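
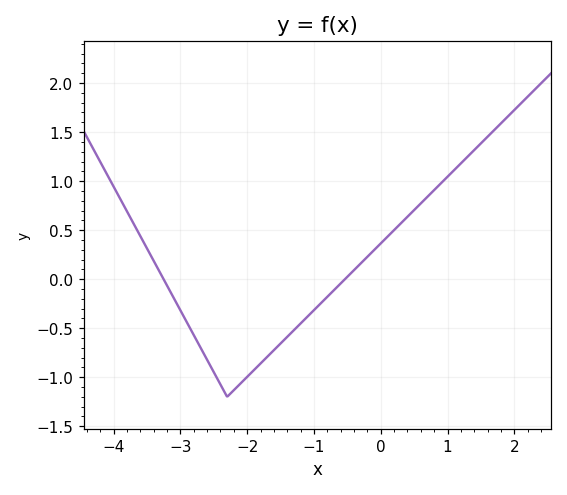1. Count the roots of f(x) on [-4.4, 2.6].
2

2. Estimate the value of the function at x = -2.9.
-0.45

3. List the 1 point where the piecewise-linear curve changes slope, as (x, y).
(-2.3, -1.2)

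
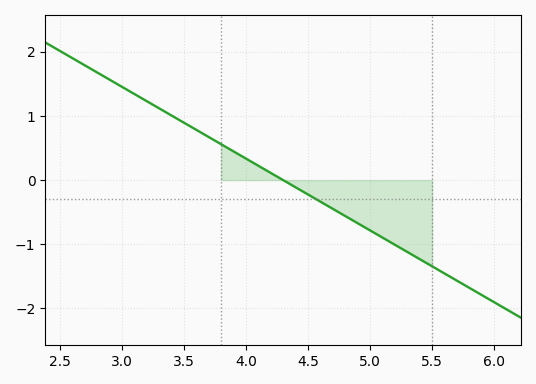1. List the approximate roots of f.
4.3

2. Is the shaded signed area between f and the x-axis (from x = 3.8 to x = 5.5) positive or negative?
negative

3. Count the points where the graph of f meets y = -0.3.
1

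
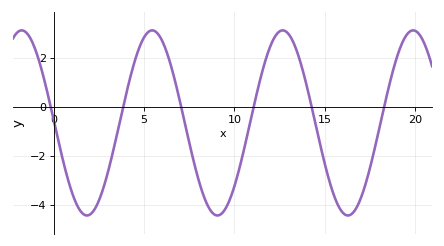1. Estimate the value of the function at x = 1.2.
-3.8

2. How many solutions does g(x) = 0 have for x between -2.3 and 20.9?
6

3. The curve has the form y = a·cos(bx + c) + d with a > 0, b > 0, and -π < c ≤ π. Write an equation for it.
y = 3.77cos(0.87x + 1.5) - 0.65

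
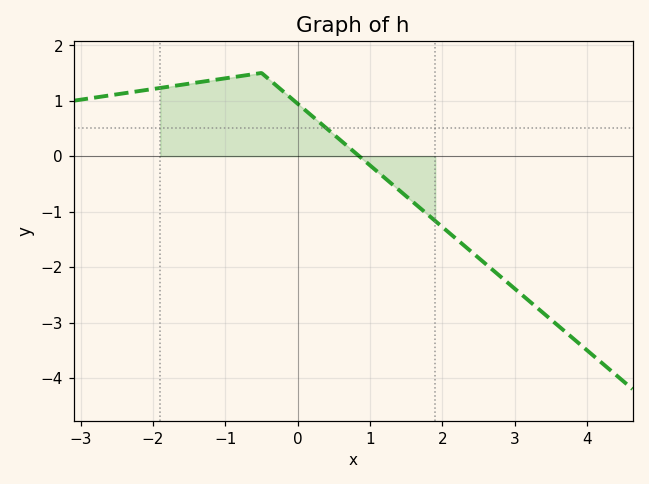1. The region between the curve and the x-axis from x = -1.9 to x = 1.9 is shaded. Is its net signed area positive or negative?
positive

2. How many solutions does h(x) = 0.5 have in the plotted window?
1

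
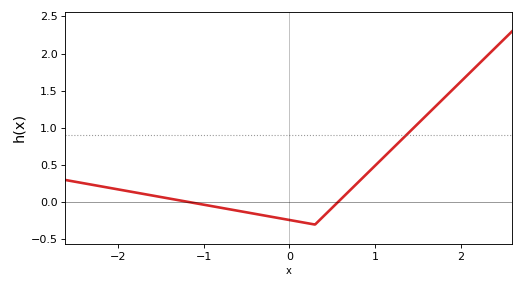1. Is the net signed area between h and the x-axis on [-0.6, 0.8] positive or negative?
negative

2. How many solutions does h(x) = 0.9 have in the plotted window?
1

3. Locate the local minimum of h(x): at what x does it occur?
0.3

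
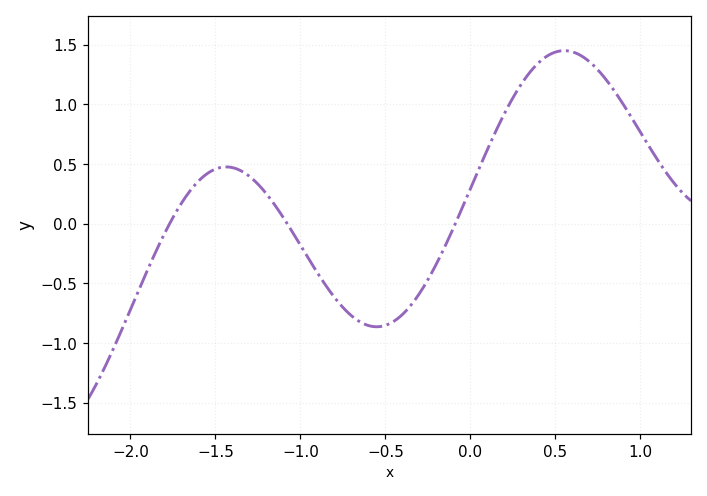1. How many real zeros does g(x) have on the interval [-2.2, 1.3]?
3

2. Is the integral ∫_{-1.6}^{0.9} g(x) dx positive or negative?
positive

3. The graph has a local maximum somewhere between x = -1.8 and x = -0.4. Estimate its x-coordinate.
-1.44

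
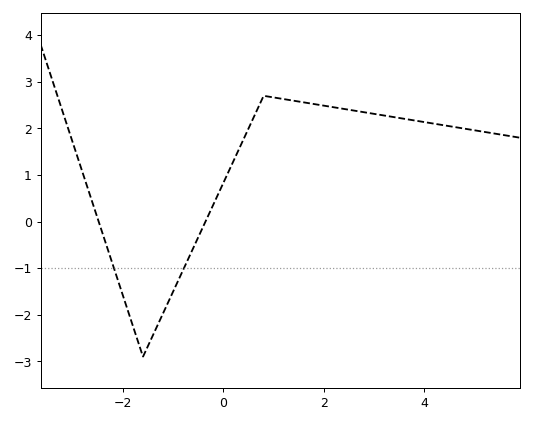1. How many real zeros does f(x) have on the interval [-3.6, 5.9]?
2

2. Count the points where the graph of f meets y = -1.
2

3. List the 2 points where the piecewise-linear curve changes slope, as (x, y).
(-1.6, -2.9); (0.8, 2.7)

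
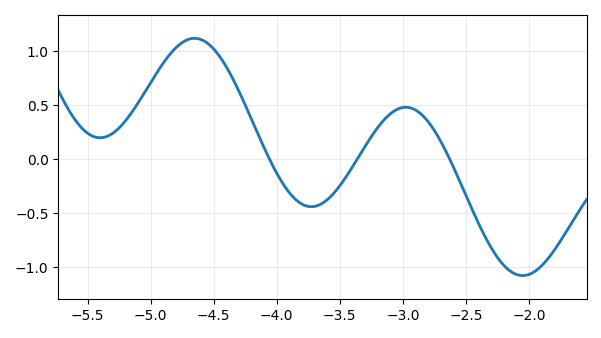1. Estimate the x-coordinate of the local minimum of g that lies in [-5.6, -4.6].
-5.4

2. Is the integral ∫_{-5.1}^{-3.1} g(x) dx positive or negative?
positive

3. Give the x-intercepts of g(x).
-4.1, -3.4, -2.6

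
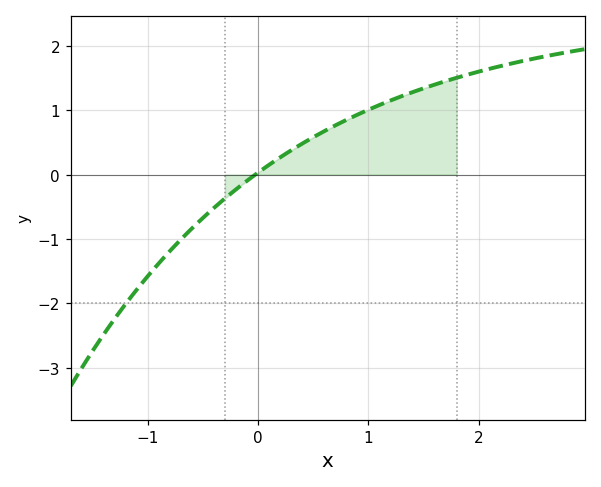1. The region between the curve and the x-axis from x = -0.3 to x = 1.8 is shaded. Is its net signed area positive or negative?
positive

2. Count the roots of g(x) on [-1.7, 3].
1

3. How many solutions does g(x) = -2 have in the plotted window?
1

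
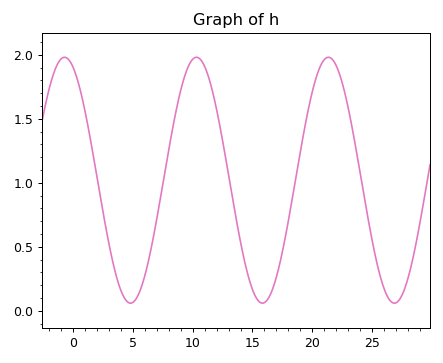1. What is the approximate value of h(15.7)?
0.05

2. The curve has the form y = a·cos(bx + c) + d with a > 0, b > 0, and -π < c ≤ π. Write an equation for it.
y = 0.96cos(0.57x + 0.4) + 1.02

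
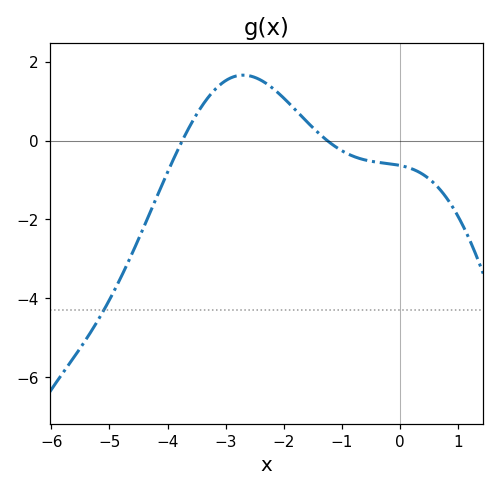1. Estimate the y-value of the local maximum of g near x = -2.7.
1.6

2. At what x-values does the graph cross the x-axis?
-3.7, -1.2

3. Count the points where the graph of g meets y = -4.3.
1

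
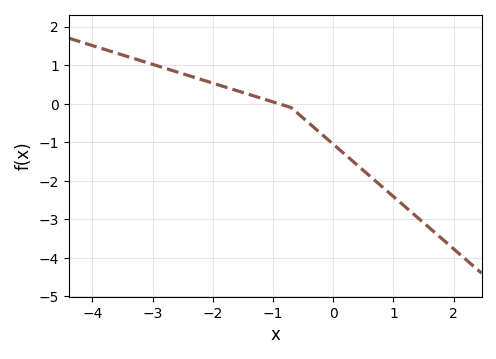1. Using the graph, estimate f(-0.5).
-0.4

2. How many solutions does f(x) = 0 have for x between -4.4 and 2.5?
1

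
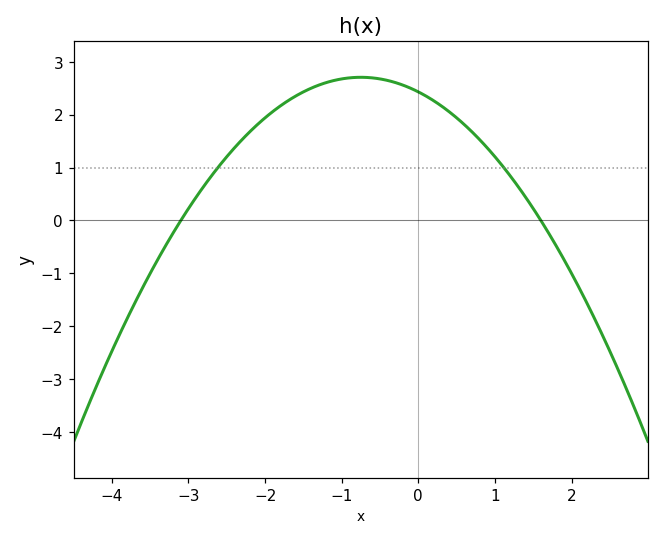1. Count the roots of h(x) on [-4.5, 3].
2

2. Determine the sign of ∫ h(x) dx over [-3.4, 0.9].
positive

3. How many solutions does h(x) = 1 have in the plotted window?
2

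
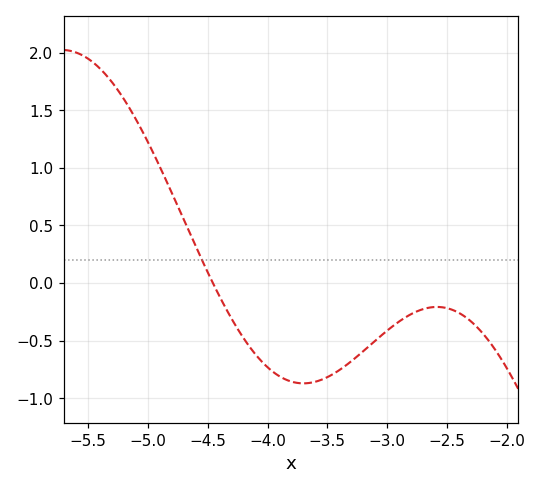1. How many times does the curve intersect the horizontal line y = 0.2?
1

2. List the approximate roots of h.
-4.5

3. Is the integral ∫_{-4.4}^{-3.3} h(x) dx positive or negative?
negative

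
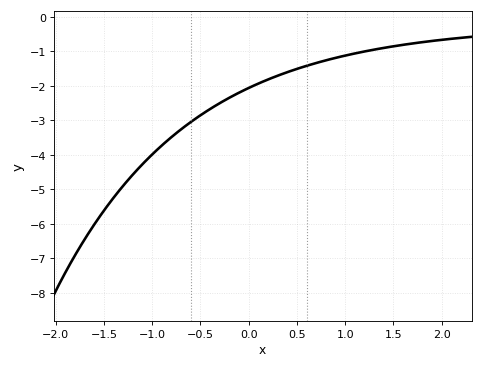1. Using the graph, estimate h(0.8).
-1.26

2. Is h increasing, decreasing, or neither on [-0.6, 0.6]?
increasing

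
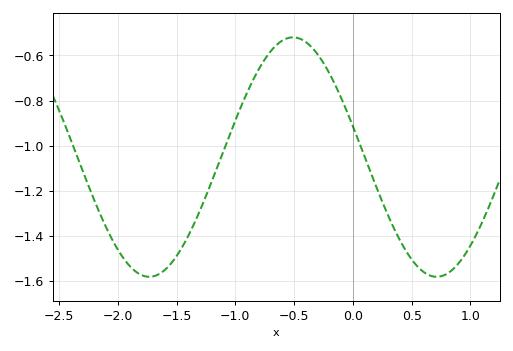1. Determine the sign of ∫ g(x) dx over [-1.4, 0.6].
negative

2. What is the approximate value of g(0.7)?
-1.58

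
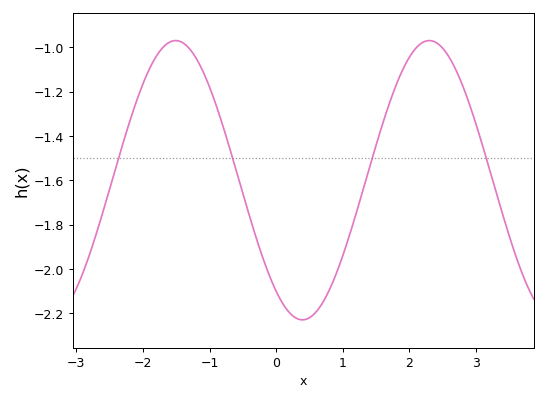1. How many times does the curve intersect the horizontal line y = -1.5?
4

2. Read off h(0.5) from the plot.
-2.22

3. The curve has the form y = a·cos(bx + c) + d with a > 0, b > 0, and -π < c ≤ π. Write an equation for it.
y = 0.63cos(1.65x + 2.49) - 1.6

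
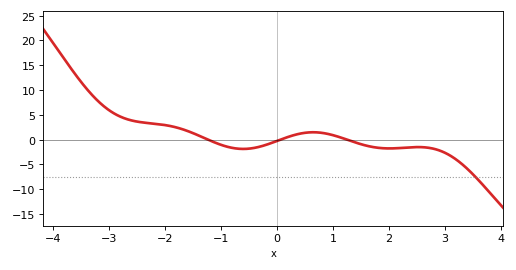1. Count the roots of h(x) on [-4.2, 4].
3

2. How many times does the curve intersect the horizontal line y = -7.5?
1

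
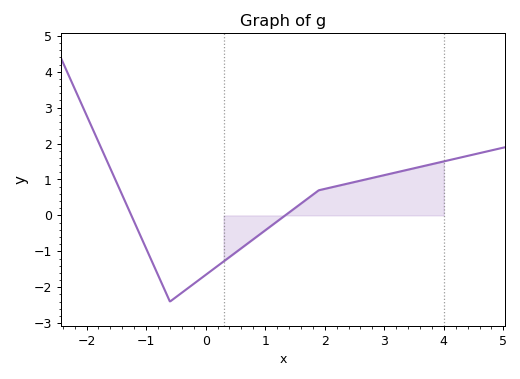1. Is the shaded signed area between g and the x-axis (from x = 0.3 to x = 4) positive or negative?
positive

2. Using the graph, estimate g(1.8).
0.6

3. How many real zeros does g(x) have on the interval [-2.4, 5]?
2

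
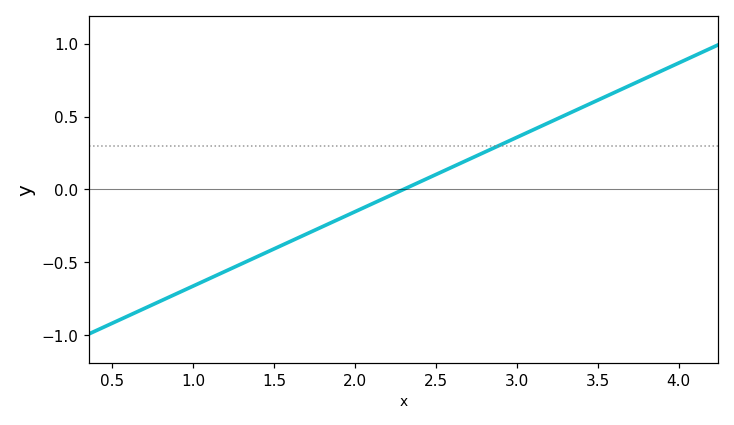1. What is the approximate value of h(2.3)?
0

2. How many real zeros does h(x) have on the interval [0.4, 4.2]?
1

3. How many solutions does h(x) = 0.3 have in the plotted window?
1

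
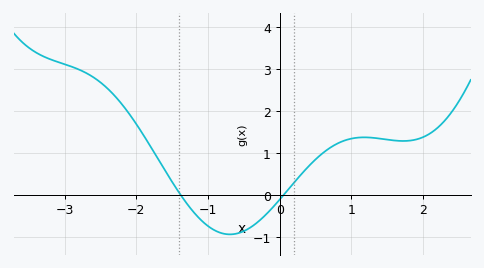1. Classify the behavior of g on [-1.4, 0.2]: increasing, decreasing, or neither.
neither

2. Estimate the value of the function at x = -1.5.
0.3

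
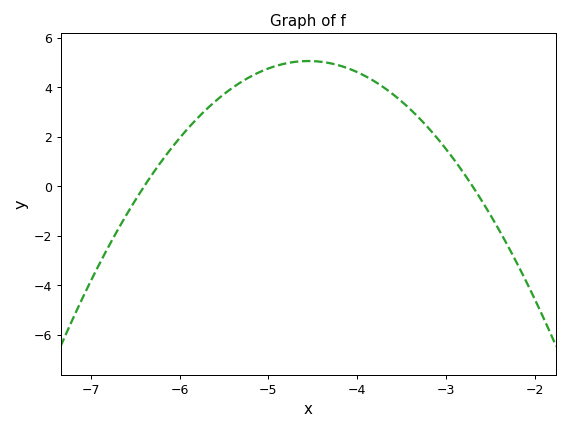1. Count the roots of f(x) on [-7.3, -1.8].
2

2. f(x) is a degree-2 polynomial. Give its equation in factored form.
y = -1.48(x + 6.4)(x + 2.7)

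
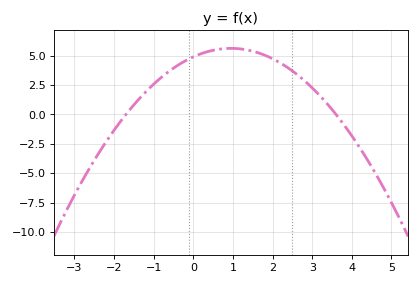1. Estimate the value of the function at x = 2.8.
2.8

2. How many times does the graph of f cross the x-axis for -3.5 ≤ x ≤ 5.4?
2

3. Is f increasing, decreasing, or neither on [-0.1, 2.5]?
neither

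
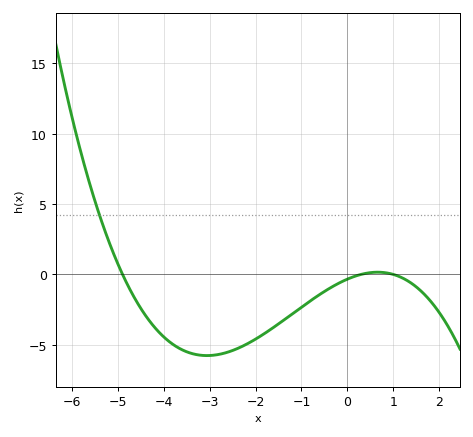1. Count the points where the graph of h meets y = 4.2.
1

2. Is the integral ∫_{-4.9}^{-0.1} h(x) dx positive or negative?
negative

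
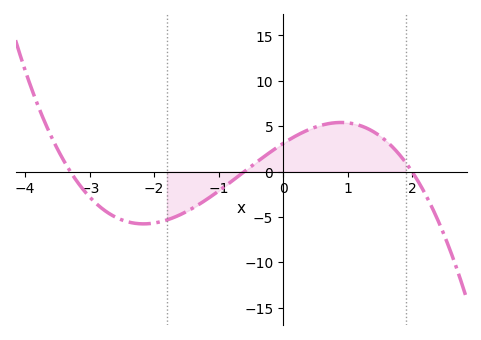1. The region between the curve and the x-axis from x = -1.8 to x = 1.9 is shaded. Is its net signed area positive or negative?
positive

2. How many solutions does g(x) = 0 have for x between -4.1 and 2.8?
3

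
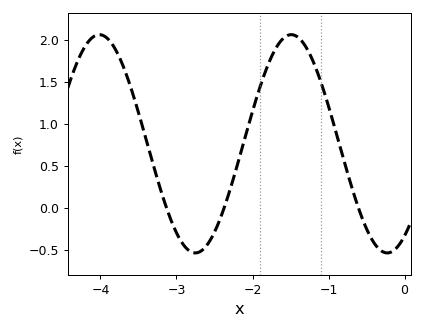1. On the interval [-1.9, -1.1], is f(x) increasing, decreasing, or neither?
neither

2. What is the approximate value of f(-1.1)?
1.5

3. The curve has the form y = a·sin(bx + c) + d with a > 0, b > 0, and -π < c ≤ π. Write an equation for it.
y = 1.3sin(2.5x - 1) + 0.76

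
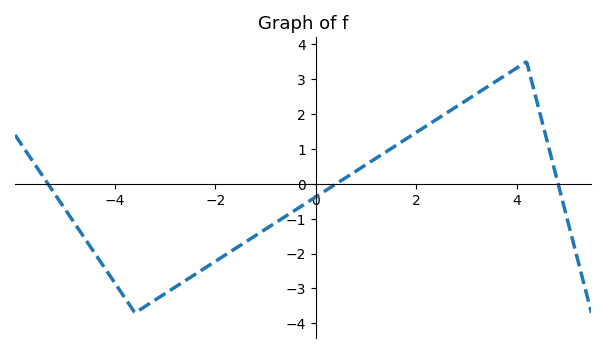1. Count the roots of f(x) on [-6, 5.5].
3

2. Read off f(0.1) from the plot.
-0.285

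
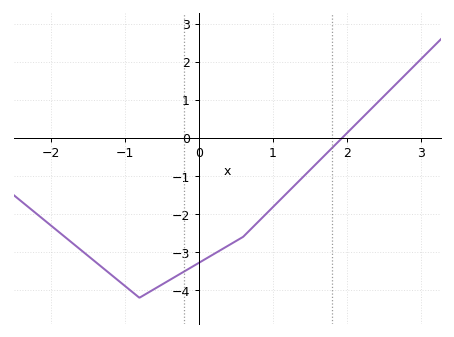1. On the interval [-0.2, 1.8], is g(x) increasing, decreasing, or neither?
increasing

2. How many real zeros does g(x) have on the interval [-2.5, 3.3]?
1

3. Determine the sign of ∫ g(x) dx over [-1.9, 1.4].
negative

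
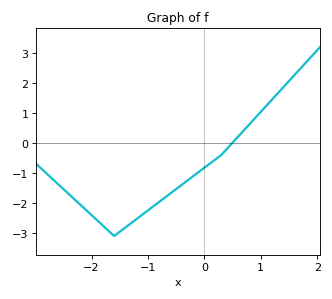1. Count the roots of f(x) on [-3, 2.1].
1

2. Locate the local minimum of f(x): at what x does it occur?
-1.6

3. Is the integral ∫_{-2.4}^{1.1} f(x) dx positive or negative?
negative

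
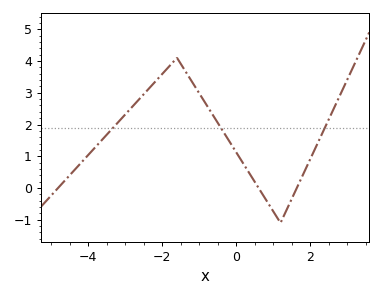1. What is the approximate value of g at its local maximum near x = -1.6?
4.1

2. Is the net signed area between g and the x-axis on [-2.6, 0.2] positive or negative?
positive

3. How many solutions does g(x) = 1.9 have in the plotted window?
3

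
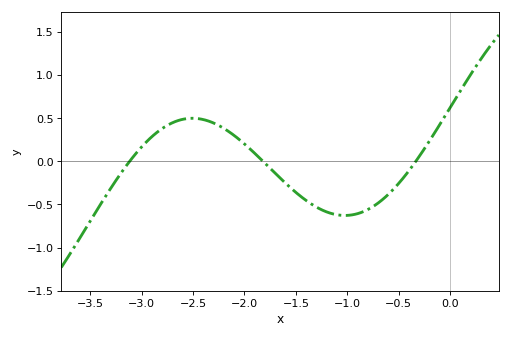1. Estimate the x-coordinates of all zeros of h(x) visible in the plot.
-3.1, -1.8, -0.3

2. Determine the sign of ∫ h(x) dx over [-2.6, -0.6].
negative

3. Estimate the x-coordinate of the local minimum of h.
-1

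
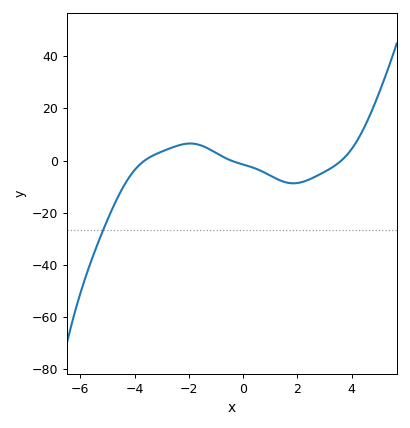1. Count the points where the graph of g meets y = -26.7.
1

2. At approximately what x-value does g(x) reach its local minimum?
1.85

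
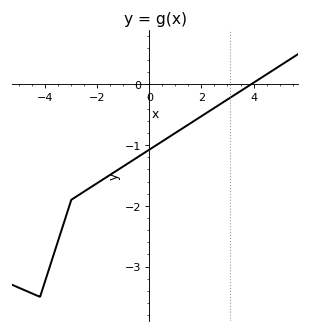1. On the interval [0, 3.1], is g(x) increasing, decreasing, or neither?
increasing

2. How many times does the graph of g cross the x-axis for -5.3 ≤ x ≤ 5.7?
1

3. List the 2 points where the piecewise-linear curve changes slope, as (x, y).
(-4.2, -3.5); (-3, -1.9)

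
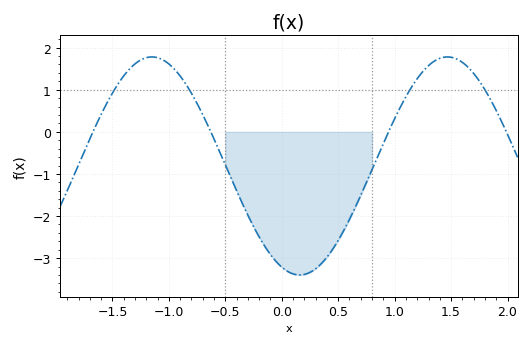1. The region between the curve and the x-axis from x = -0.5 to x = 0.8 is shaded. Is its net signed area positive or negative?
negative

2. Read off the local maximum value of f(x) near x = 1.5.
1.78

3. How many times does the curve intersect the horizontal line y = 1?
4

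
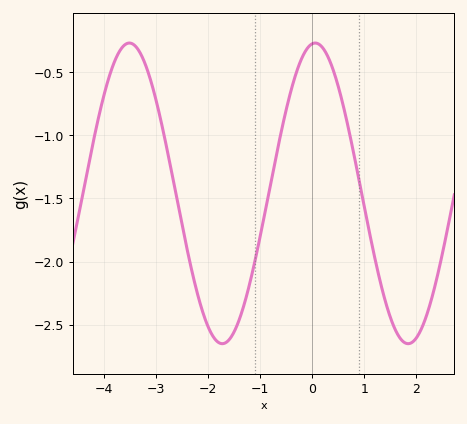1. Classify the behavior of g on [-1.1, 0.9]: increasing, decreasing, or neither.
neither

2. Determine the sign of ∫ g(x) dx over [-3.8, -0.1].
negative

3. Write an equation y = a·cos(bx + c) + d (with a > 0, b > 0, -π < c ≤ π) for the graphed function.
y = 1.19cos(1.8x - 0.1) - 1.46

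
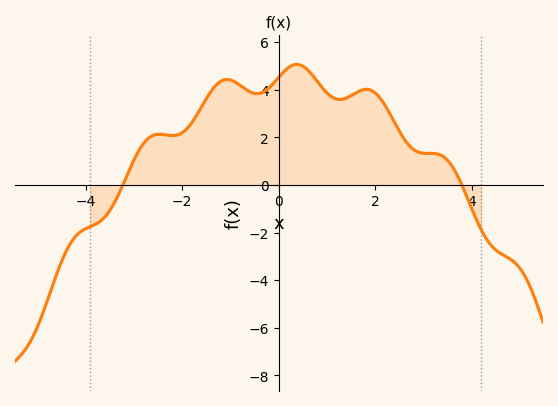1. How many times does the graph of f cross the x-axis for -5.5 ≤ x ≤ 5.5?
2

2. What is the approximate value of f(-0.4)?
3.85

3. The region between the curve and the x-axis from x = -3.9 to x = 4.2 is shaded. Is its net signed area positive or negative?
positive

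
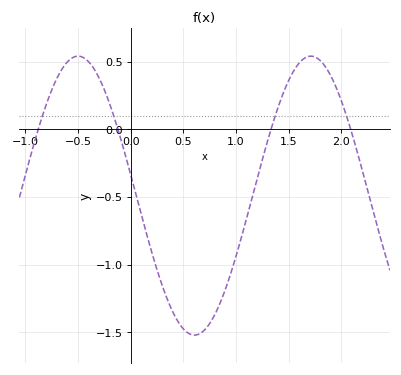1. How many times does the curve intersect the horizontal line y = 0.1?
4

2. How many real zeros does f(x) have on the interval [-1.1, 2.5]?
4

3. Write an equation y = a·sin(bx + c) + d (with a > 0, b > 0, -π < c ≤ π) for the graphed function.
y = 1.03sin(2.8x + 3) - 0.49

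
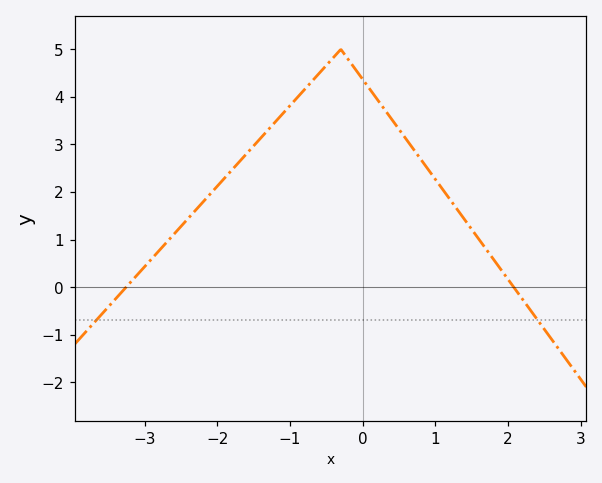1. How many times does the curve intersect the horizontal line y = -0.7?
2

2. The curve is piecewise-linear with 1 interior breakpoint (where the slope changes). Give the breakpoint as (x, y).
(-0.3, 5)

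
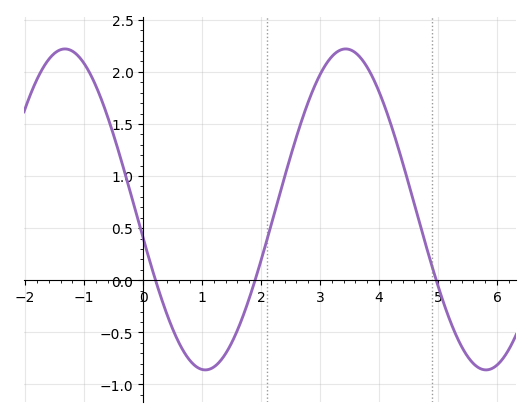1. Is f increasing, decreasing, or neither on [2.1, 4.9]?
neither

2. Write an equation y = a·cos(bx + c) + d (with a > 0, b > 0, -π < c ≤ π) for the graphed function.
y = 1.54cos(1.3x + 1.8) + 0.68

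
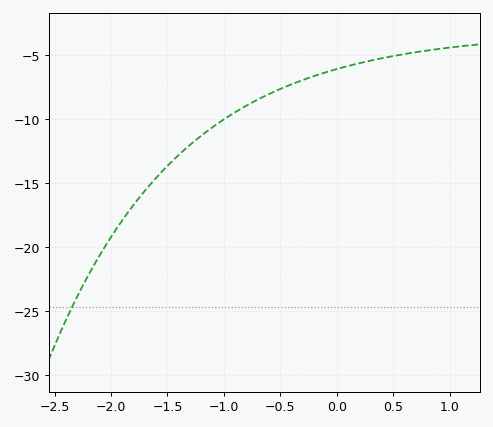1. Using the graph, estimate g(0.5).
-5.11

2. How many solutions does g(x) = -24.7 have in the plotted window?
1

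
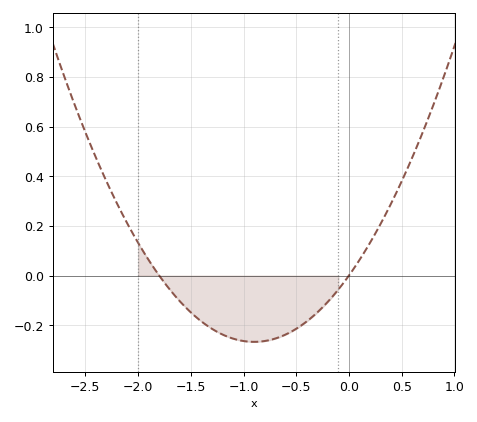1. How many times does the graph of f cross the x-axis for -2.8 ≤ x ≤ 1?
2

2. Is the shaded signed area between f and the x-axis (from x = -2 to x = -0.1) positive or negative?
negative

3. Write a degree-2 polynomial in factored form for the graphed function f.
y = 0.33(x + 1.8)(x - 0)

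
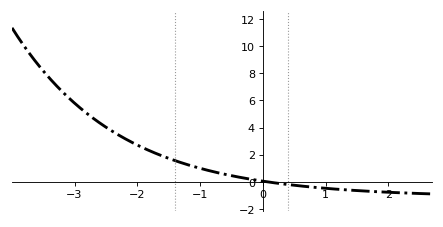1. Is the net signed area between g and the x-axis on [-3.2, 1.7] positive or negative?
positive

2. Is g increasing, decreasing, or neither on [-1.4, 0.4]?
decreasing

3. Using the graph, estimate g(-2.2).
3.19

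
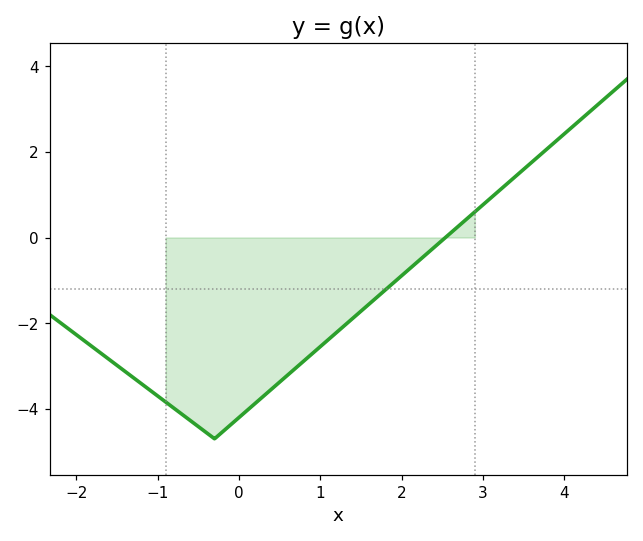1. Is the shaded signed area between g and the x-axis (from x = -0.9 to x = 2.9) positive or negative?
negative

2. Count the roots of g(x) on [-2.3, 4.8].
1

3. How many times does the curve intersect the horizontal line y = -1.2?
1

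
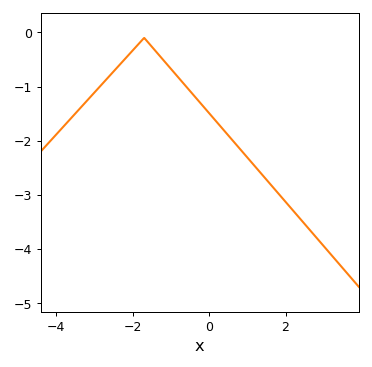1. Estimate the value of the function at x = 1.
-2.31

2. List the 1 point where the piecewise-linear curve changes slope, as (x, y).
(-1.7, -0.1)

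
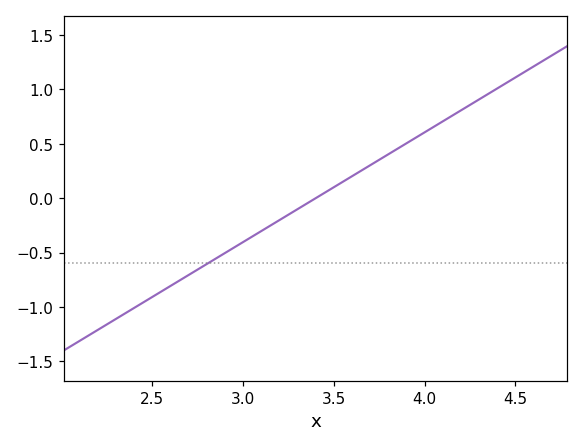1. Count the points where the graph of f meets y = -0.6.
1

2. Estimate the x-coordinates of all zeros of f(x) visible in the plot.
3.4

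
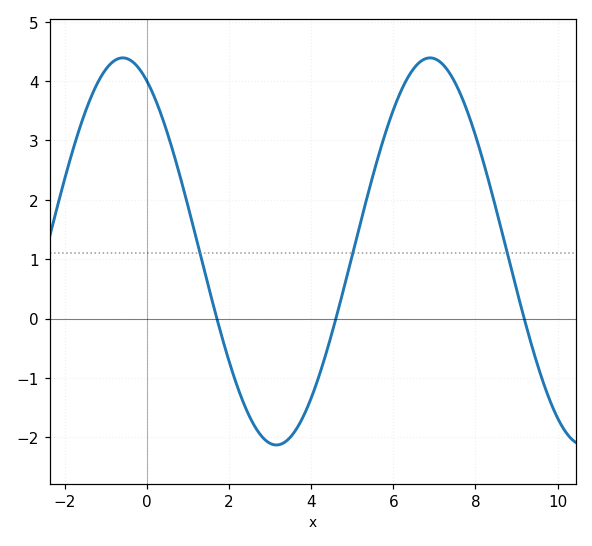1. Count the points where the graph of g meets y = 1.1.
3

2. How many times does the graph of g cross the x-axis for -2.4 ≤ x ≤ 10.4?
3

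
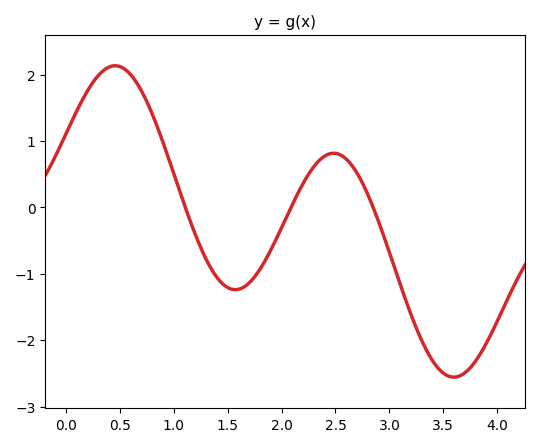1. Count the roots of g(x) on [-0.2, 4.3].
3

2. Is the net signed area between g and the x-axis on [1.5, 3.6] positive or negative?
negative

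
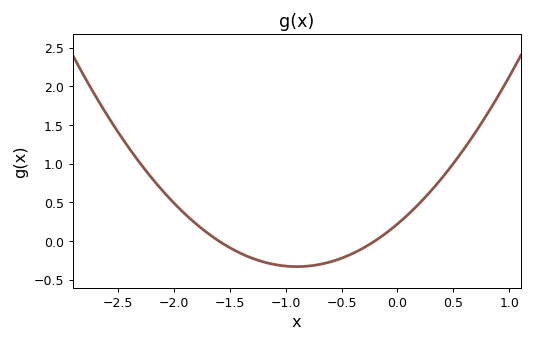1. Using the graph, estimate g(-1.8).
0.218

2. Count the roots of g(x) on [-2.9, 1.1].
2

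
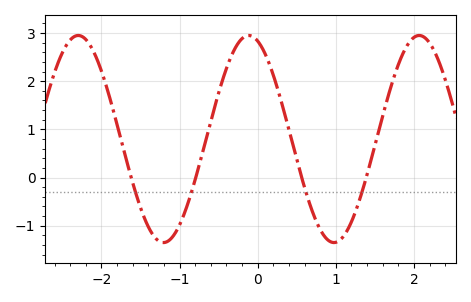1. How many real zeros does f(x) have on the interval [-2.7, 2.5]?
4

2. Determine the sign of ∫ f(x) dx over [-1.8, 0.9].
positive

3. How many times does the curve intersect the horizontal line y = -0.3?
4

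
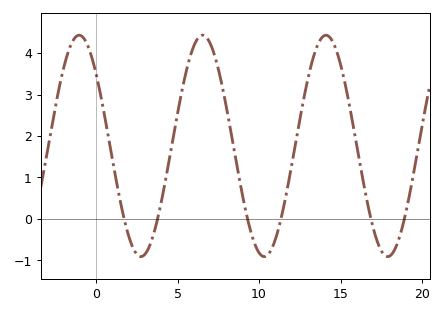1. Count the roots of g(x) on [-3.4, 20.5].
6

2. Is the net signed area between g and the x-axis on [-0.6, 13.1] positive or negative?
positive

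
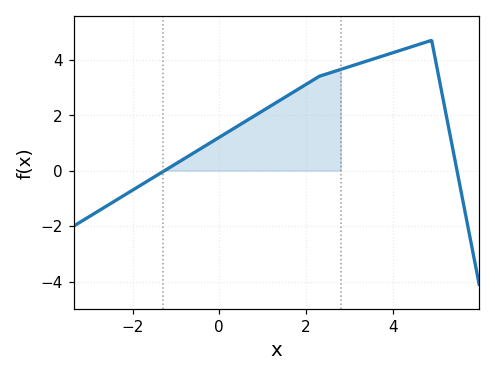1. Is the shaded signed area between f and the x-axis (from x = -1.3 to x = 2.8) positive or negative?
positive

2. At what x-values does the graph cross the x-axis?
-1.2, 5.4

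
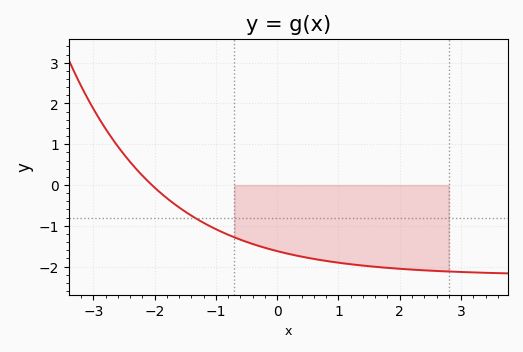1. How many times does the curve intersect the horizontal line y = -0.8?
1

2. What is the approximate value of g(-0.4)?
-1.4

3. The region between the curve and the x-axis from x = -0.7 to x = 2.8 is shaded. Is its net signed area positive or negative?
negative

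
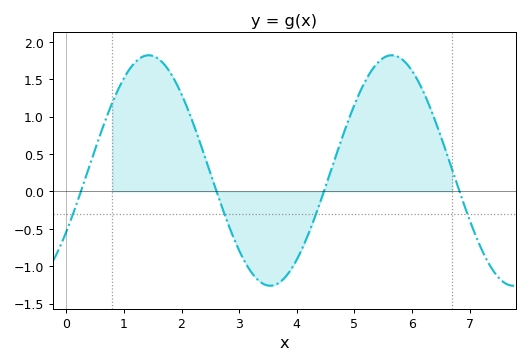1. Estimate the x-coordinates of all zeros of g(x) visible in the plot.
0.2, 2.6, 4.4, 6.8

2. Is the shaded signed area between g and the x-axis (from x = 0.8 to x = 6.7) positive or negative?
positive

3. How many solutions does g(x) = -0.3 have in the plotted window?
4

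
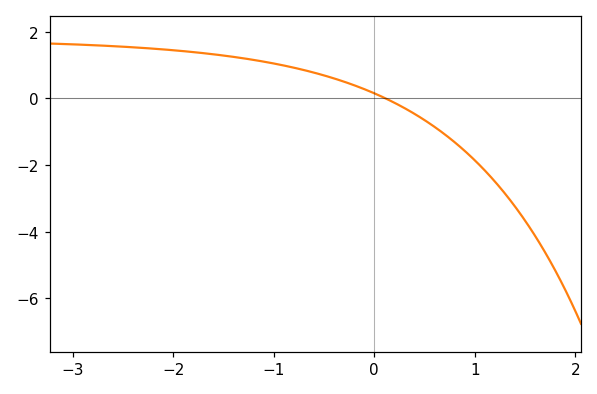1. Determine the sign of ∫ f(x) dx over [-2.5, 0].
positive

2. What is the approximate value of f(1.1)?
-2.16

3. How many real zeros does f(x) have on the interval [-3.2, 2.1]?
1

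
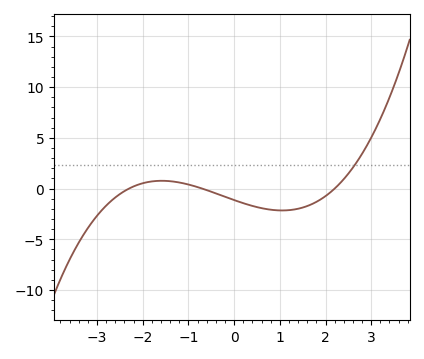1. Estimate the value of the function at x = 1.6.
-1.72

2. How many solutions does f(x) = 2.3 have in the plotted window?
1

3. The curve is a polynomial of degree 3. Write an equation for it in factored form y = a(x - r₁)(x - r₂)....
y = 0.32(x + 2.3)(x + 0.7)(x - 2.2)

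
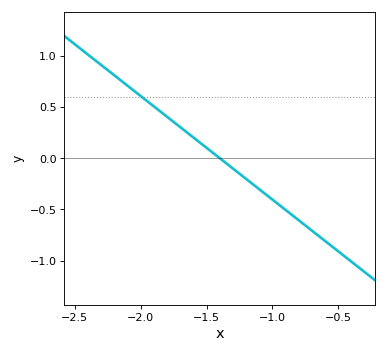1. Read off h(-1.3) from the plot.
-0.101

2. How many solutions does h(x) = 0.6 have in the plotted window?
1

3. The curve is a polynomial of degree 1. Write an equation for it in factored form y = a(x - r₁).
y = -1.01(x + 1.4)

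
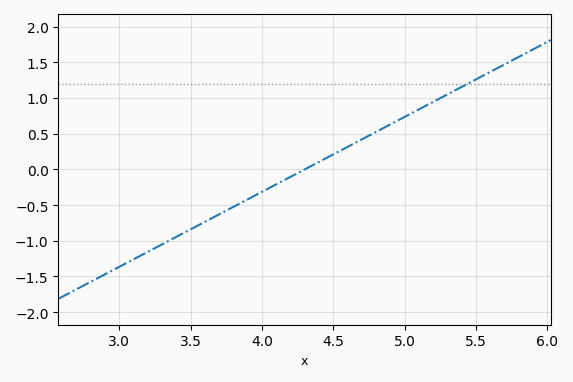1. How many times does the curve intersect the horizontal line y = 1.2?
1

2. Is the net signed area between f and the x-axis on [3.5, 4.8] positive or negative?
negative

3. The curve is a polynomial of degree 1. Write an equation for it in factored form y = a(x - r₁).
y = 1.05(x - 4.3)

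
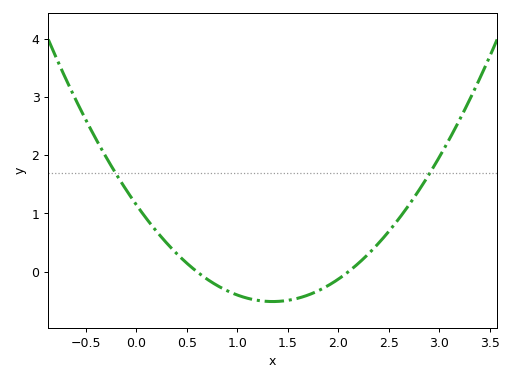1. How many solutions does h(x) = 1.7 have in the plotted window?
2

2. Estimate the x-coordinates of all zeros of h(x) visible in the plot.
0.6, 2.1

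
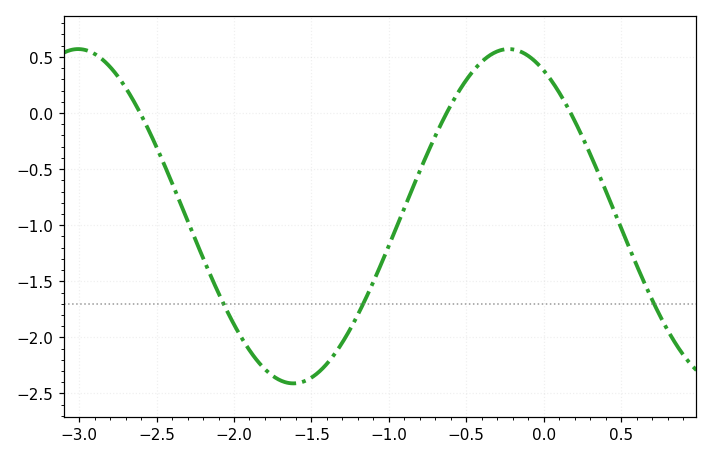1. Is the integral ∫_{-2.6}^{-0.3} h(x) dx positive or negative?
negative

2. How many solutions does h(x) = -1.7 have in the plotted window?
3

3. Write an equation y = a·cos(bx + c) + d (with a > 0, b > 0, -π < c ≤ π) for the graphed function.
y = 1.49cos(2.3x + 0.51) - 0.92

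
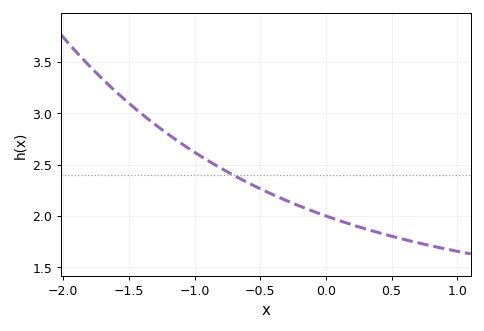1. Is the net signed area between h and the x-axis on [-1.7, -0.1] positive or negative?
positive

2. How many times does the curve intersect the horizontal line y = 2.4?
1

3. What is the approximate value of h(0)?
2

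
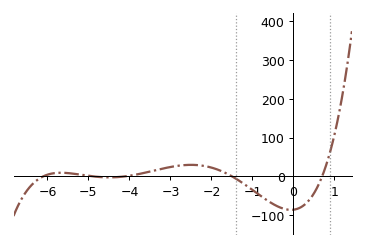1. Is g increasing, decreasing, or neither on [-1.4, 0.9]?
neither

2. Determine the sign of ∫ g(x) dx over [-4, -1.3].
positive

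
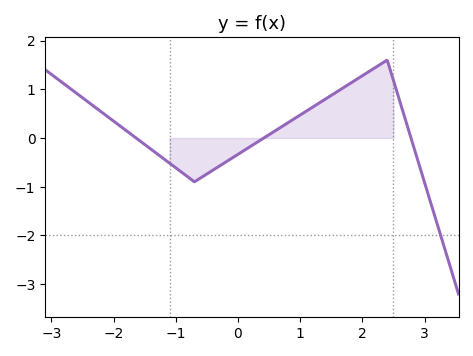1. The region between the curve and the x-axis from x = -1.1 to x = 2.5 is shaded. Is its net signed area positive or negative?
positive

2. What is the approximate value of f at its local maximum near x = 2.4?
1.6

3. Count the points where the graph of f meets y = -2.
1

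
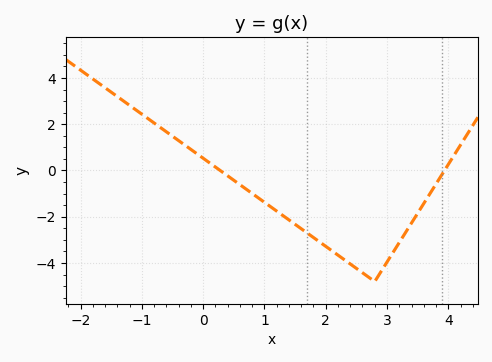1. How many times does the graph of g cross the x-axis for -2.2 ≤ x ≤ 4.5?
2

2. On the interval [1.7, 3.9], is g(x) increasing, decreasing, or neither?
neither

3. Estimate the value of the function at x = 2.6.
-4.4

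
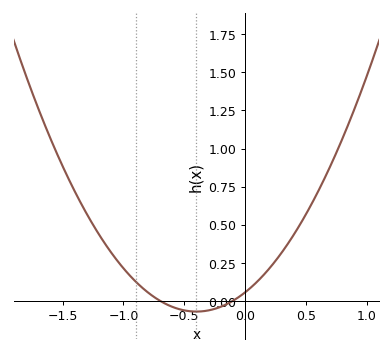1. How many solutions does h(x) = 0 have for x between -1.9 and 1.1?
2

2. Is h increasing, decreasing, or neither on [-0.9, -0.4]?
decreasing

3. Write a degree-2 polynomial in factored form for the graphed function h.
y = 0.79(x + 0.7)(x + 0.1)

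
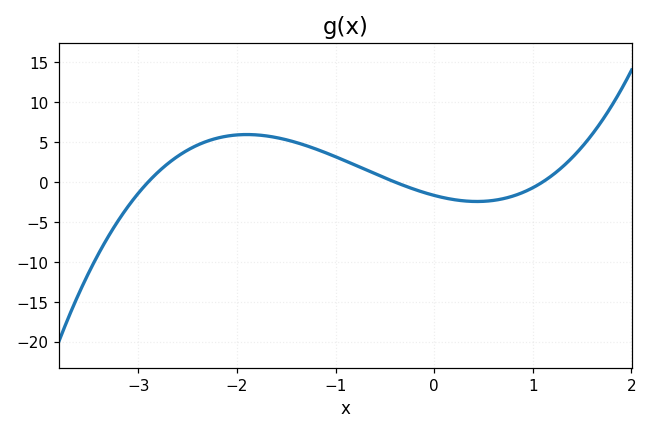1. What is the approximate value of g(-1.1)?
3.5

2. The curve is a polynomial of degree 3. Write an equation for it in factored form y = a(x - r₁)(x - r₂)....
y = 1.32(x + 2.9)(x + 0.4)(x - 1.1)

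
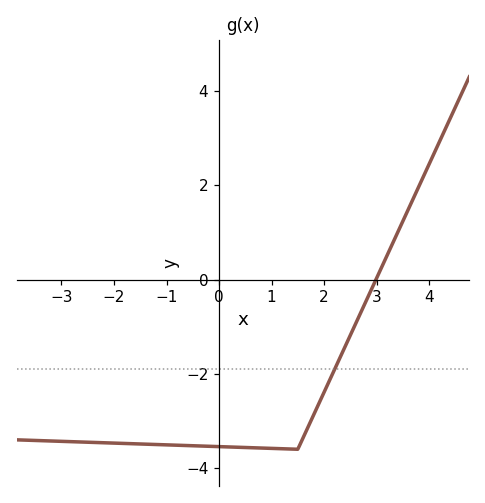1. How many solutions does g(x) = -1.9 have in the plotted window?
1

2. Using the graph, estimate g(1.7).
-3.12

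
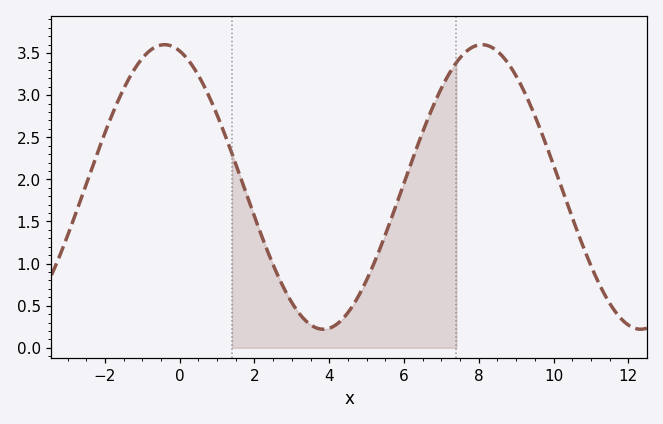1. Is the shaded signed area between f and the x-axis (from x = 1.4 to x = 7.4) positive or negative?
positive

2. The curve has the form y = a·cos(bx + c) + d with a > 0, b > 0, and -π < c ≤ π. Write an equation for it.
y = 1.69cos(0.74x + 0.3) + 1.91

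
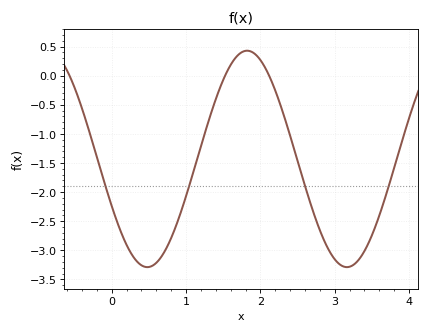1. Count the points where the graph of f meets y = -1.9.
4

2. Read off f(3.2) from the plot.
-3.3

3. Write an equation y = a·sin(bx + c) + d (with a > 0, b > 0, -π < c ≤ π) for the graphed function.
y = 1.86sin(2.3x - 2.7) - 1.43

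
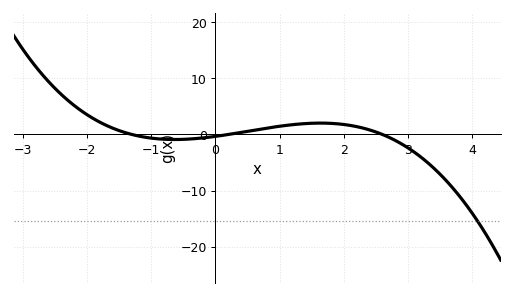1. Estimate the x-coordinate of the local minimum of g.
-0.6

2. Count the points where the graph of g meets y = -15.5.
1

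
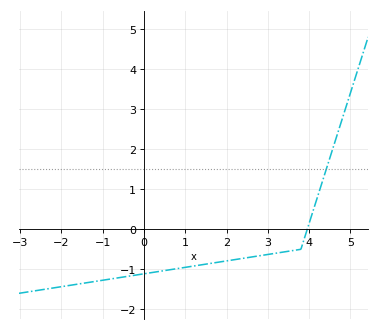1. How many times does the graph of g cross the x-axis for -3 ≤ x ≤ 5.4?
1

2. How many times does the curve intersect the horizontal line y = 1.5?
1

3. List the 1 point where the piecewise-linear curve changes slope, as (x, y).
(3.8, -0.5)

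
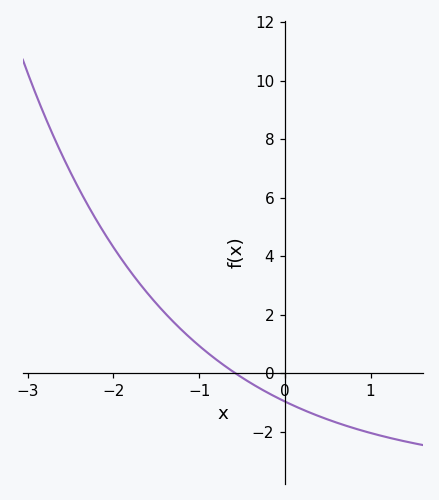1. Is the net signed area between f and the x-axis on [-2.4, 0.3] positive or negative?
positive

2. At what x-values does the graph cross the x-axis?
-0.579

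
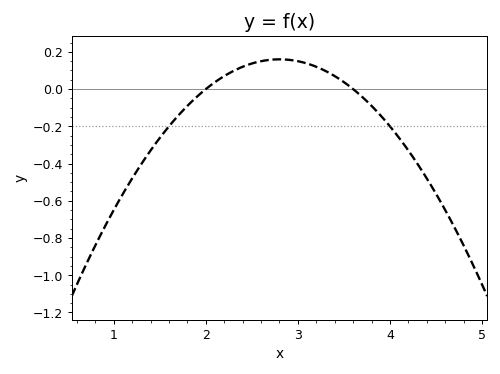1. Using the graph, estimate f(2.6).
0.14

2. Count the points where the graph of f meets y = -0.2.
2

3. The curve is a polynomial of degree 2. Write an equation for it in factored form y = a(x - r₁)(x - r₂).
y = -0.25(x - 2)(x - 3.6)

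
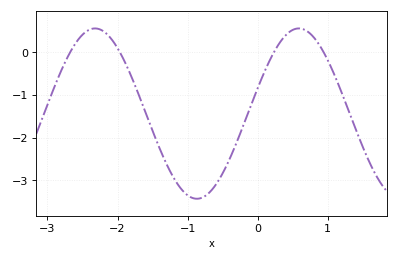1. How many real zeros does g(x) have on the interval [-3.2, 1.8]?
4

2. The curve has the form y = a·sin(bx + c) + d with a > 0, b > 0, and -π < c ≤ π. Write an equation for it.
y = 1.99sin(2.16x + 0.302) - 1.44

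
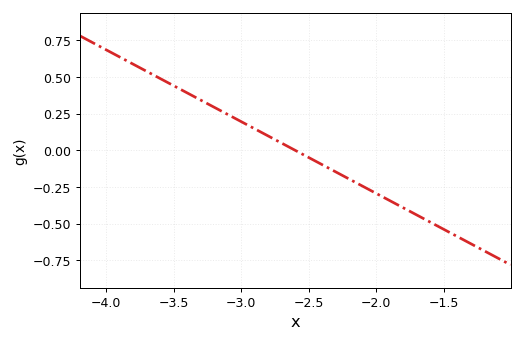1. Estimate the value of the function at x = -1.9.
-0.34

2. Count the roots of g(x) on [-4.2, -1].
1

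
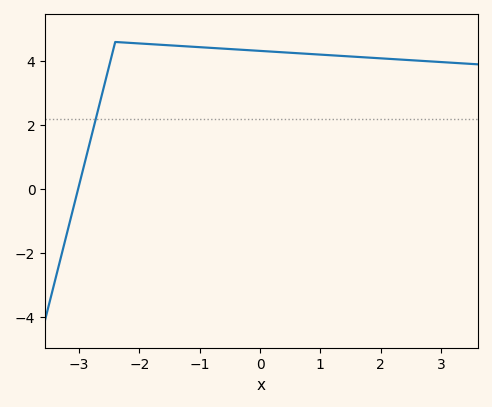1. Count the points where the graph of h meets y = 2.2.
1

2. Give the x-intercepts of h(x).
-3.01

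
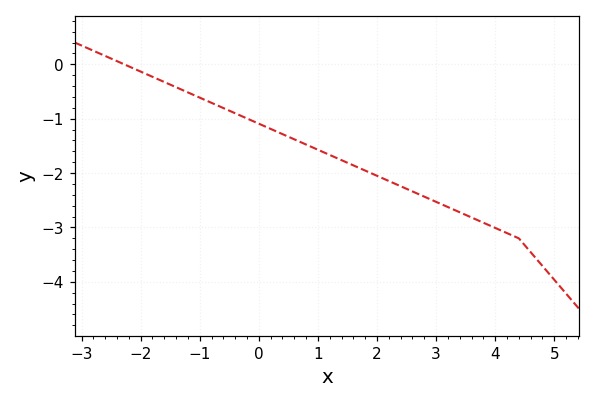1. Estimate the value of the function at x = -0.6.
-0.805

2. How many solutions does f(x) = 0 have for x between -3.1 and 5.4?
1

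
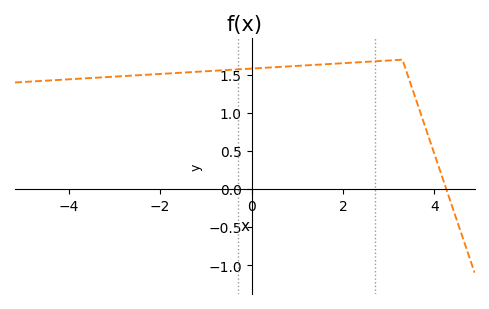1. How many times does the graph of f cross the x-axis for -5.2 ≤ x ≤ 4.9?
1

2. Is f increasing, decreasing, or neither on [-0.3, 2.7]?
increasing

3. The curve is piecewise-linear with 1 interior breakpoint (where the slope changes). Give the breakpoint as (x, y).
(3.3, 1.7)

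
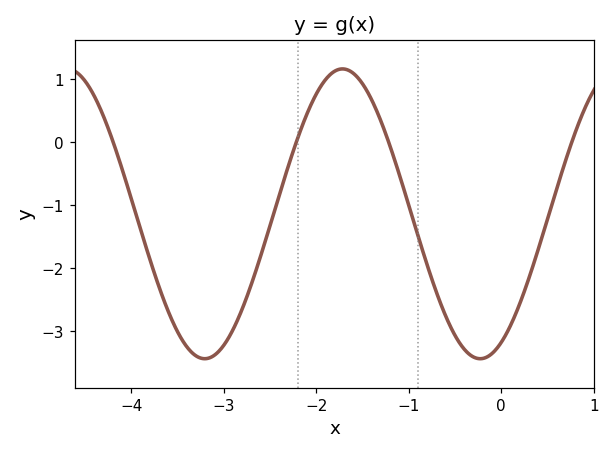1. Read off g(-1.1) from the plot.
-0.5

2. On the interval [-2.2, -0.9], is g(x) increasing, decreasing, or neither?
neither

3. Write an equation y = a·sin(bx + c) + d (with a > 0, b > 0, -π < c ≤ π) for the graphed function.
y = 2.3sin(2.1x - 1.1) - 1.14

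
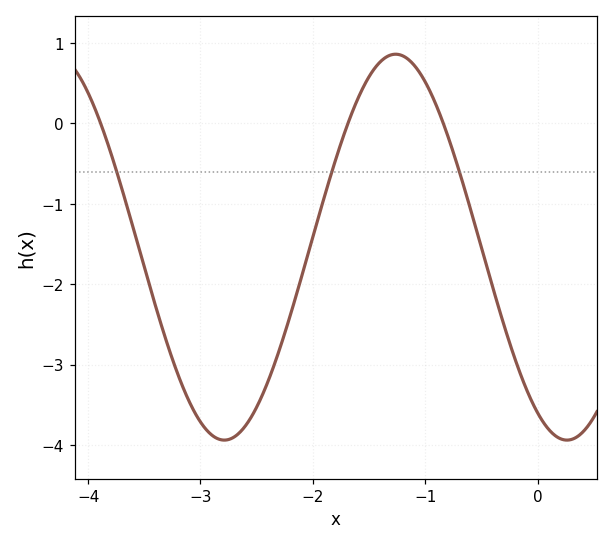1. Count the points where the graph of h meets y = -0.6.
3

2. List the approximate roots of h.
-3.9, -1.7, -0.8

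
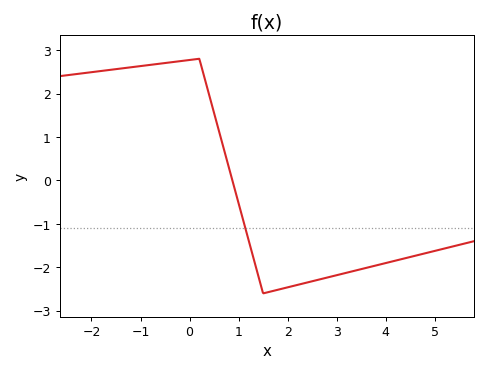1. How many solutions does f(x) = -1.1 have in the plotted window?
1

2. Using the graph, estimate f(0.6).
1.14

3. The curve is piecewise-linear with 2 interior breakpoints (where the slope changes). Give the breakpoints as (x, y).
(0.2, 2.8); (1.5, -2.6)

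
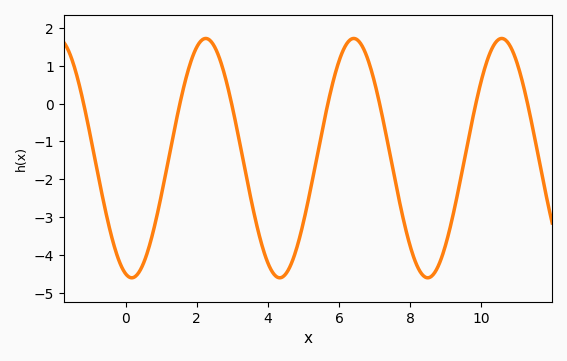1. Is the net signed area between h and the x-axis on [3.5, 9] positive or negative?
negative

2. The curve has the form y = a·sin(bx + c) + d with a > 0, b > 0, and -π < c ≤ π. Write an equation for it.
y = 3.16sin(1.5x - 1.8) - 1.44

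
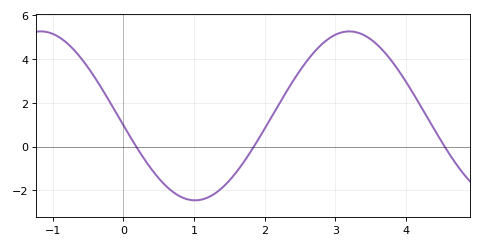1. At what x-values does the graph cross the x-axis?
0.184, 1.85, 4.55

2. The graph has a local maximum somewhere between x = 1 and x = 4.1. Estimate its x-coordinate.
3.2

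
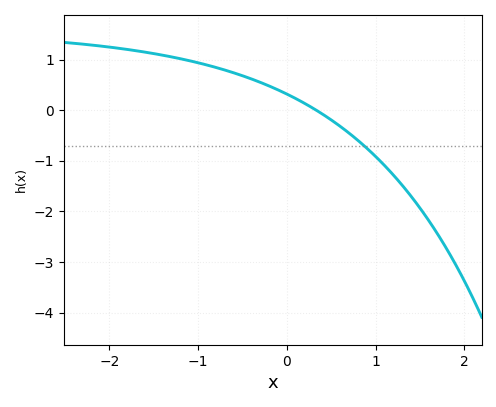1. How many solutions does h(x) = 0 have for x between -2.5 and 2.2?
1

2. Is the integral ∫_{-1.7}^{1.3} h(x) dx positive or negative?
positive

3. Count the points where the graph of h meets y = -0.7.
1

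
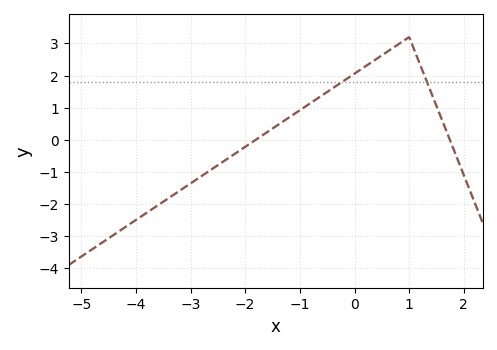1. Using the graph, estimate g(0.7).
2.9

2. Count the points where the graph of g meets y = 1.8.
2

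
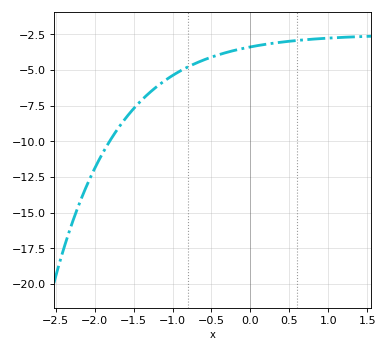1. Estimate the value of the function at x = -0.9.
-5.06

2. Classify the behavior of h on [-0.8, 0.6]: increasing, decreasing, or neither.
increasing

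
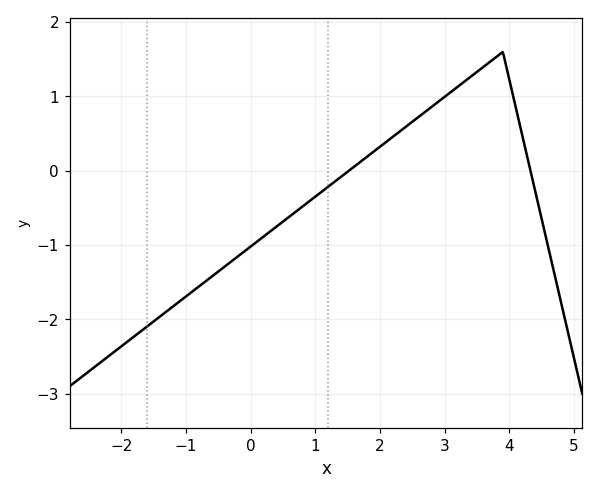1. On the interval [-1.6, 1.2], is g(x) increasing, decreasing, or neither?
increasing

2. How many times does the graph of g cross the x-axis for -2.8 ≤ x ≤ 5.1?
2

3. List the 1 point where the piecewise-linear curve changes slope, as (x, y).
(3.9, 1.6)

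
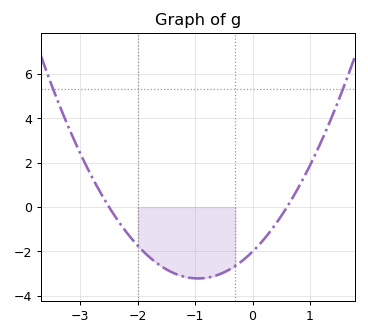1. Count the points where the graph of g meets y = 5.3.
2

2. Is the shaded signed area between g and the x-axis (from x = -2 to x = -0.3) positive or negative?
negative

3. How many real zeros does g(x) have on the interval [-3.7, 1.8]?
2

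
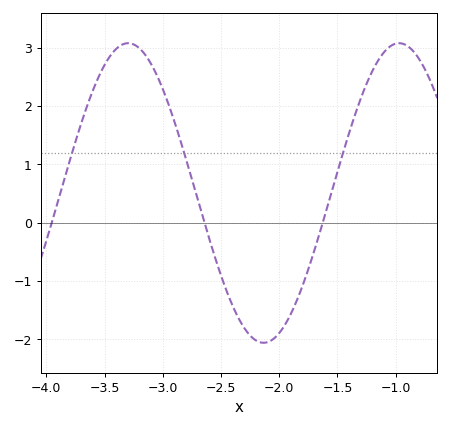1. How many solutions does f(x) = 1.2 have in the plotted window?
3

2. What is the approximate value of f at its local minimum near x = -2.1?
-2.1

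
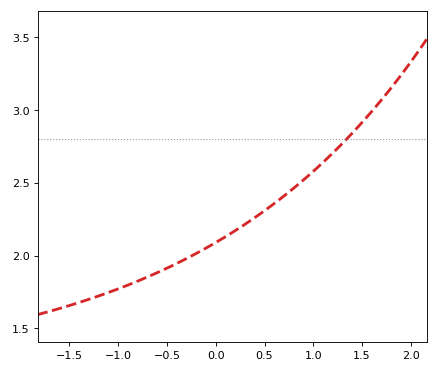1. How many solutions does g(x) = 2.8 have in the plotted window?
1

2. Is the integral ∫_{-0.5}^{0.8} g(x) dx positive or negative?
positive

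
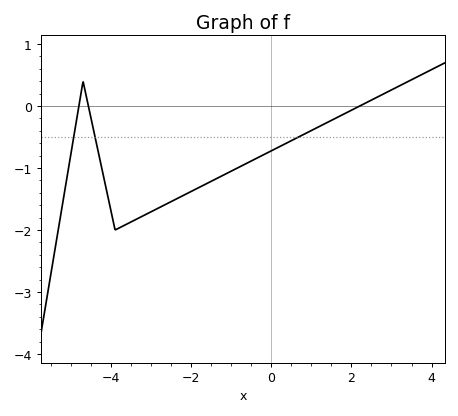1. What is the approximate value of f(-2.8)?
-1.64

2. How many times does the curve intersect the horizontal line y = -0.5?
3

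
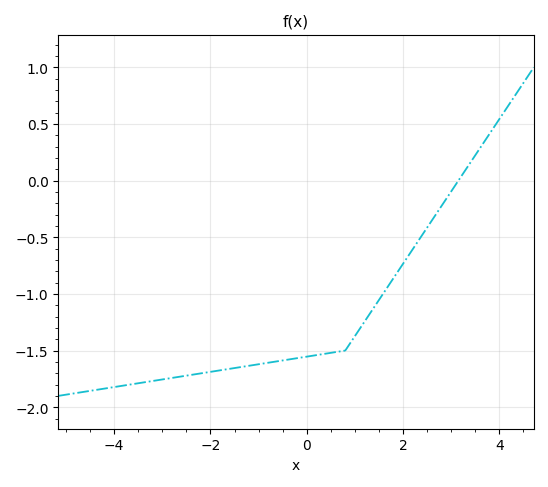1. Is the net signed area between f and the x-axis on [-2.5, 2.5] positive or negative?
negative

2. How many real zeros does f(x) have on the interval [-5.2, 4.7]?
1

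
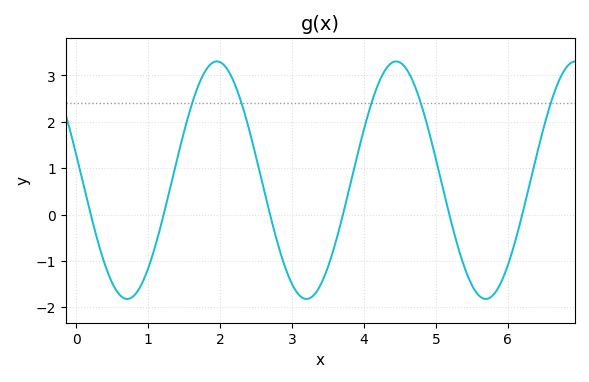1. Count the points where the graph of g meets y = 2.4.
5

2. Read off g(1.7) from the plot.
2.8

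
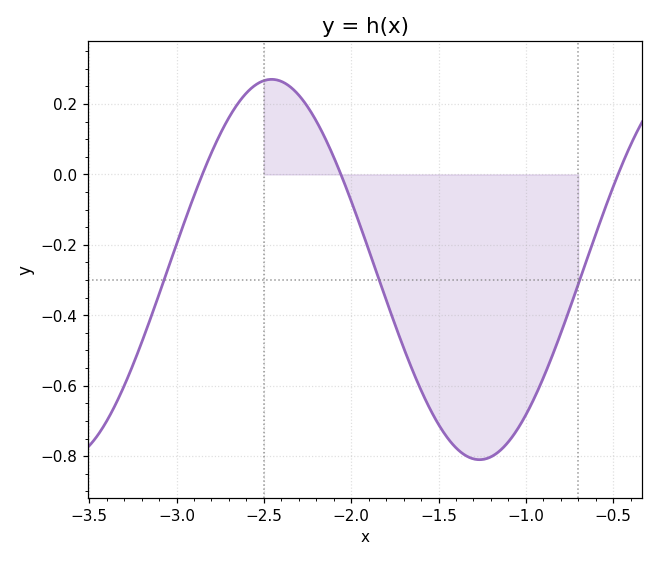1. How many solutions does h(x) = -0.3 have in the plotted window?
3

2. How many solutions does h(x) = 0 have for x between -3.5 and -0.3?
3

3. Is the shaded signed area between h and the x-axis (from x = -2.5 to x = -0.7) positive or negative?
negative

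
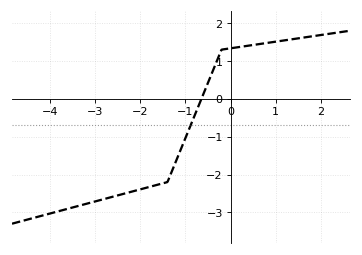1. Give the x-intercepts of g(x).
-0.6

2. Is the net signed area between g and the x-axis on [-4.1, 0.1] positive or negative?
negative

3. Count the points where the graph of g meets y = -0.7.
1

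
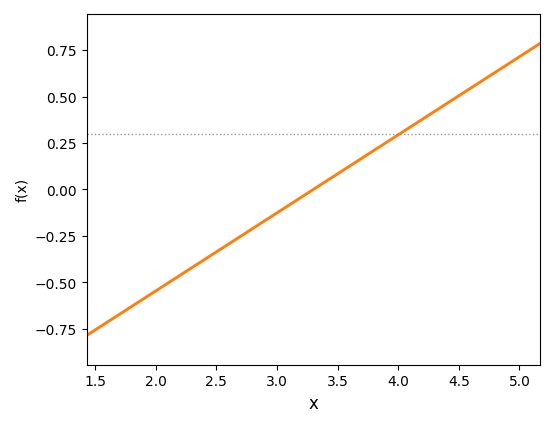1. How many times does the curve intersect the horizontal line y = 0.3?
1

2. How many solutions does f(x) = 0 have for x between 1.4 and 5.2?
1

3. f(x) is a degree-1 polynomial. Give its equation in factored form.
y = 0.42(x - 3.3)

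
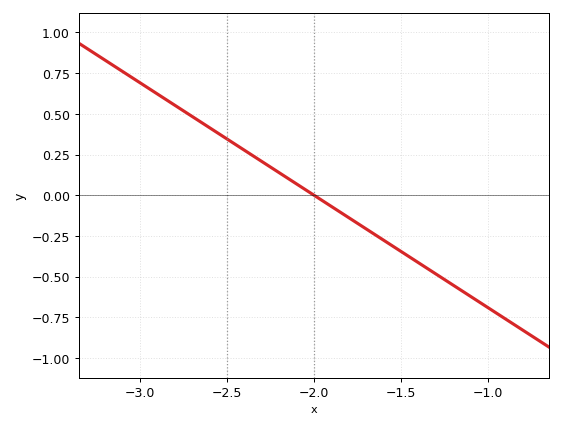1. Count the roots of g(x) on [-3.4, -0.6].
1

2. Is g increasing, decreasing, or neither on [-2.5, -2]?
decreasing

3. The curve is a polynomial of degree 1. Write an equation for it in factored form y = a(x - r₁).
y = -0.69(x + 2)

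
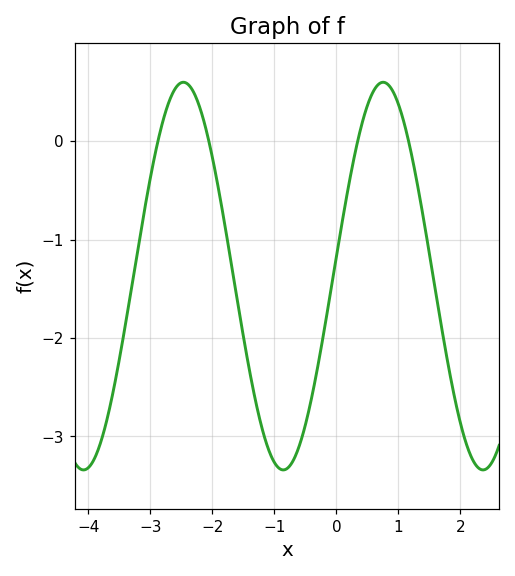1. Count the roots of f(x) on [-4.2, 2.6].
4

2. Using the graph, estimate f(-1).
-3.3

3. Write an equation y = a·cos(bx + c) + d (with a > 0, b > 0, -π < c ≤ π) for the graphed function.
y = 1.97cos(1.9x - 1.5) - 1.37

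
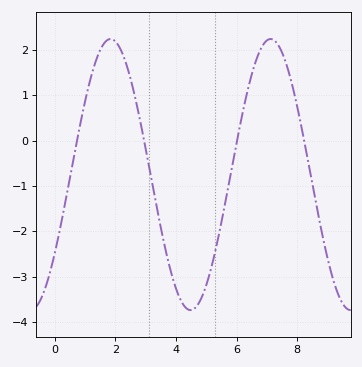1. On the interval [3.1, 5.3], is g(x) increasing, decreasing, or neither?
neither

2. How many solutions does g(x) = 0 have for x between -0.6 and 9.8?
4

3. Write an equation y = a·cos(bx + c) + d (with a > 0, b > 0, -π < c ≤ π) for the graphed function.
y = 2.99cos(1.19x - 2.19) - 0.75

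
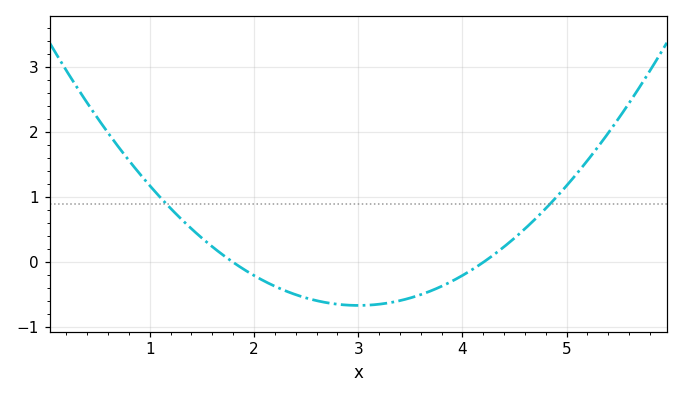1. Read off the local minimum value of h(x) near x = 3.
-0.662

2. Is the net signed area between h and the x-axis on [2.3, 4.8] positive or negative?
negative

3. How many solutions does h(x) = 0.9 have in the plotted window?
2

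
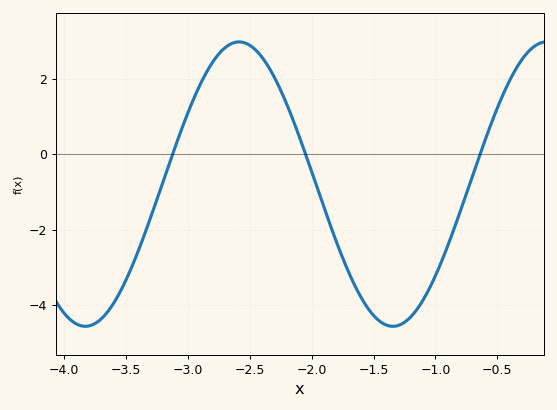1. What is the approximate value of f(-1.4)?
-4.52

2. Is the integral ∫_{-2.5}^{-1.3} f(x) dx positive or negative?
negative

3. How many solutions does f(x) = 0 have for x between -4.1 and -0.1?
3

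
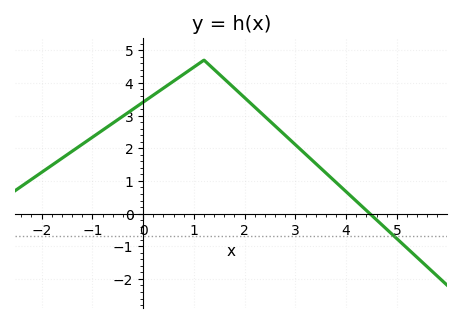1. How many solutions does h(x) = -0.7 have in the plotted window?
1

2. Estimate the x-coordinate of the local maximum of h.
1.2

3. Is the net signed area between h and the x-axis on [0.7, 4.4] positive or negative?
positive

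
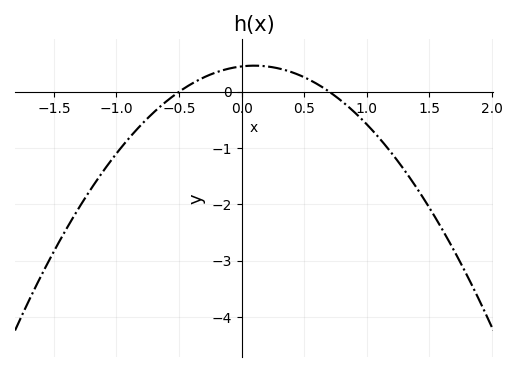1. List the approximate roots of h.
-0.5, 0.7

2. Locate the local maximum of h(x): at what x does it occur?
0.1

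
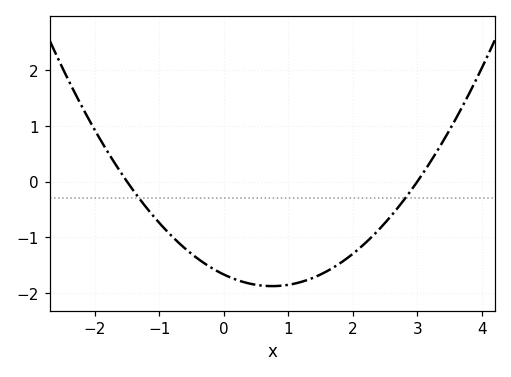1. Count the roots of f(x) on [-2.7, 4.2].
2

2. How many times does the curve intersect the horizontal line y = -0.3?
2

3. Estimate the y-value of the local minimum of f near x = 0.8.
-1.87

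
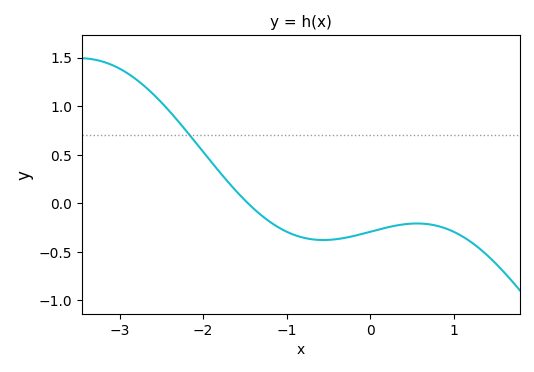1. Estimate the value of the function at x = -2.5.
1.05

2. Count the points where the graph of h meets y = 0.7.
1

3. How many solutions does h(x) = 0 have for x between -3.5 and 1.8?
1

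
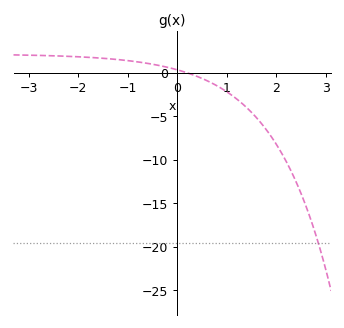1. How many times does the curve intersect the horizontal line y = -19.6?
1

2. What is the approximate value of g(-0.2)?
0.5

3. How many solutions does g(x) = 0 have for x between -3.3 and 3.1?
1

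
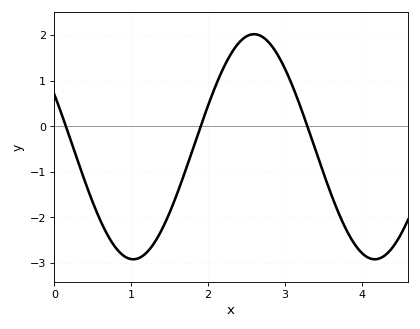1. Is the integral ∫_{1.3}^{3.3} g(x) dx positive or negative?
positive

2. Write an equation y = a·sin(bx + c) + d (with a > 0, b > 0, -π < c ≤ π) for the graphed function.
y = 2.47sin(2x + 2.66) - 0.45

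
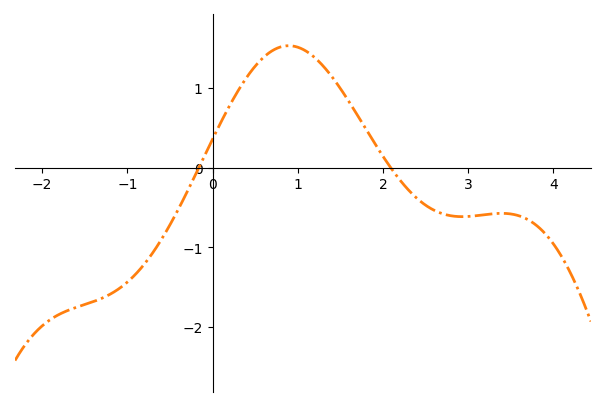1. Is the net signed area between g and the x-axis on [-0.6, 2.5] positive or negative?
positive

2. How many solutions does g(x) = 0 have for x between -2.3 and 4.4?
2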